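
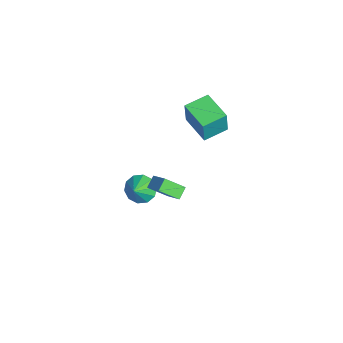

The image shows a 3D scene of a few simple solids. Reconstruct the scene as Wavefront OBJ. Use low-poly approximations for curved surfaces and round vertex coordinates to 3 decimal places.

v -3.929 1.354 2.876
v -3.586 1.248 4.538
v -4.643 2.721 3.112
v -4.299 2.615 4.773
v -2.241 2.285 2.587
v -1.897 2.179 4.248
v -2.954 3.652 2.822
v -2.611 3.546 4.484
v -4.087 -1.29 -3.971
v -3.49 -1.489 -4.748
v -3.133 -1.71 -3.129
v -3.388 -0.905 -4.573
v -3.552 -0.468 -4.168
v -3.921 -0.345 -3.687
v -4.354 -0.583 -3.315
v -4.684 -1.091 -3.194
v -4.787 -1.675 -3.369
v -4.622 -2.111 -3.774
v -4.253 -2.235 -4.254
v -3.821 -1.997 -4.626
v -1.001 0.171 -1.332
v -1.05 -0.984 -0.49
v -1.591 0.548 -0.85
v -1.64 -0.607 -0.008
v 0.1 0.767 -0.452
v 0.051 -0.388 0.39
v -0.49 1.144 0.03
v -0.539 -0.011 0.872
f 2 4 1
f 5 2 1
f 1 4 3
f 3 5 1
f 2 8 4
f 6 2 5
f 6 8 2
f 4 8 3
f 7 5 3
f 3 8 7
f 7 6 5
f 8 6 7
f 10 9 12
f 10 12 11
f 12 9 13
f 12 13 11
f 13 9 14
f 13 14 11
f 14 9 15
f 14 15 11
f 15 9 16
f 15 16 11
f 16 9 17
f 16 17 11
f 17 9 18
f 17 18 11
f 18 9 19
f 18 19 11
f 19 9 20
f 19 20 11
f 20 9 10
f 20 10 11
f 22 24 21
f 25 22 21
f 21 24 23
f 23 25 21
f 22 28 24
f 26 22 25
f 26 28 22
f 24 28 23
f 27 25 23
f 23 28 27
f 27 26 25
f 28 26 27



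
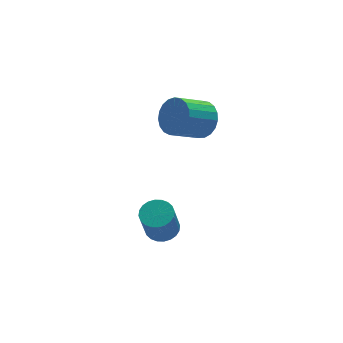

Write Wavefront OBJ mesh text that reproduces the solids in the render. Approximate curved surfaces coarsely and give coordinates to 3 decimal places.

v 0.798 -0.629 -2.431
v 1.511 -0.282 -2.124
v 1.014 -0.824 -0.361
v 0.302 -1.171 -0.669
v 1.301 -0.026 -2.105
v 0.804 -0.568 -0.342
v 1.014 0.138 -2.135
v 0.518 -0.404 -0.372
v 0.695 0.185 -2.21
v 0.198 -0.357 -0.447
v 0.391 0.109 -2.319
v -0.106 -0.434 -0.556
v 0.149 -0.08 -2.445
v -0.347 -0.622 -0.683
v 0.006 -0.353 -2.569
v -0.49 -0.895 -0.807
v -0.016 -0.667 -2.672
v -0.512 -1.209 -0.91
v 0.086 -0.976 -2.739
v -0.411 -1.518 -0.976
v 0.296 -1.232 -2.758
v -0.201 -1.774 -0.995
v 0.582 -1.396 -2.728
v 0.086 -1.938 -0.965
v 0.902 -1.443 -2.653
v 0.405 -1.985 -0.89
v 1.206 -1.366 -2.544
v 0.709 -1.909 -0.781
v 1.447 -1.178 -2.417
v 0.951 -1.72 -0.655
v 1.59 -0.905 -2.293
v 1.094 -1.447 -0.531
v 1.612 -0.591 -2.19
v 1.116 -1.133 -0.428
v 3.597 1.265 3.287
v 4.165 1.148 4.186
v 2.611 0.878 5.133
v 2.043 0.995 4.233
v 4.087 1.586 4.182
v 2.533 1.316 5.129
v 3.924 1.968 4.023
v 2.37 1.699 4.97
v 3.705 2.229 3.737
v 2.15 1.96 4.684
v 3.467 2.323 3.373
v 1.912 2.054 4.32
v 3.251 2.234 2.994
v 1.697 1.965 3.941
v 3.096 1.978 2.666
v 1.541 1.708 3.613
v 3.027 1.598 2.445
v 1.472 1.328 3.392
v 3.056 1.16 2.369
v 1.502 0.891 3.316
v 3.18 0.741 2.452
v 1.625 0.472 3.399
v 3.375 0.412 2.679
v 1.821 0.143 3.626
v 3.609 0.231 3.012
v 2.054 -0.039 3.959
v 3.841 0.228 3.391
v 2.286 -0.041 4.338
v 4.03 0.405 3.753
v 2.476 0.135 4.7
v 4.145 0.73 4.034
v 2.591 0.461 4.981
f 2 1 5
f 2 5 3
f 3 5 6
f 3 6 4
f 5 1 7
f 5 7 6
f 6 7 8
f 6 8 4
f 7 1 9
f 7 9 8
f 8 9 10
f 8 10 4
f 9 1 11
f 9 11 10
f 10 11 12
f 10 12 4
f 11 1 13
f 11 13 12
f 12 13 14
f 12 14 4
f 13 1 15
f 13 15 14
f 14 15 16
f 14 16 4
f 15 1 17
f 15 17 16
f 16 17 18
f 16 18 4
f 17 1 19
f 17 19 18
f 18 19 20
f 18 20 4
f 19 1 21
f 19 21 20
f 20 21 22
f 20 22 4
f 21 1 23
f 21 23 22
f 22 23 24
f 22 24 4
f 23 1 25
f 23 25 24
f 24 25 26
f 24 26 4
f 25 1 27
f 25 27 26
f 26 27 28
f 26 28 4
f 27 1 29
f 27 29 28
f 28 29 30
f 28 30 4
f 29 1 31
f 29 31 30
f 30 31 32
f 30 32 4
f 31 1 33
f 31 33 32
f 32 33 34
f 32 34 4
f 33 1 2
f 33 2 34
f 34 2 3
f 34 3 4
f 36 35 39
f 36 39 37
f 37 39 40
f 37 40 38
f 39 35 41
f 39 41 40
f 40 41 42
f 40 42 38
f 41 35 43
f 41 43 42
f 42 43 44
f 42 44 38
f 43 35 45
f 43 45 44
f 44 45 46
f 44 46 38
f 45 35 47
f 45 47 46
f 46 47 48
f 46 48 38
f 47 35 49
f 47 49 48
f 48 49 50
f 48 50 38
f 49 35 51
f 49 51 50
f 50 51 52
f 50 52 38
f 51 35 53
f 51 53 52
f 52 53 54
f 52 54 38
f 53 35 55
f 53 55 54
f 54 55 56
f 54 56 38
f 55 35 57
f 55 57 56
f 56 57 58
f 56 58 38
f 57 35 59
f 57 59 58
f 58 59 60
f 58 60 38
f 59 35 61
f 59 61 60
f 60 61 62
f 60 62 38
f 61 35 63
f 61 63 62
f 62 63 64
f 62 64 38
f 63 35 65
f 63 65 64
f 64 65 66
f 64 66 38
f 65 35 36
f 65 36 66
f 66 36 37
f 66 37 38



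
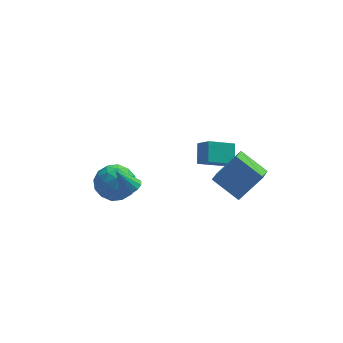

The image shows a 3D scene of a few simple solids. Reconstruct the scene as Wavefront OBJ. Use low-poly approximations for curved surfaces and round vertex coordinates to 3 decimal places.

v -4.268 -0.786 -0.743
v -3.415 -0.763 -1.477
v -4.565 -2.537 -1.143
v -3.712 -2.514 -1.877
v -3.507 -2.439 -0.773
v -3.324 -1.357 -0.526
v -4.656 -1.943 -2.094
v -4.473 -0.861 -1.847
v -3.655 -1.478 -2.312
v -2.945 -1.785 -1.495
v -5.035 -1.515 -1.125
v -4.325 -1.822 -0.308
v -3.816 -0.621 -1.075
v -4.164 -2.679 -1.545
v -4.044 -2.635 -0.896
v -3.543 -2.622 -1.327
v -3.762 -0.97 -0.516
v -3.26 -0.957 -0.947
v -3.314 -1.942 -0.533
v -4.72 -2.343 -1.673
v -4.218 -2.33 -2.104
v -4.437 -0.678 -1.293
v -3.936 -0.665 -1.724
v -4.666 -1.358 -2.087
v -3.455 -1.027 -1.997
v -3.63 -2.057 -2.232
v -4.185 -1.721 -2.36
v -4.077 -1.085 -2.214
v -3.038 -1.208 -1.517
v -3.212 -2.237 -1.752
v -3.092 -2.193 -1.103
v -2.984 -1.557 -0.958
v -3.179 -1.628 -2.007
v -4.768 -1.063 -0.868
v -4.942 -2.092 -1.103
v -4.996 -1.743 -1.662
v -4.888 -1.107 -1.517
v -4.35 -1.243 -0.388
v -4.525 -2.273 -0.623
v -3.903 -2.215 -0.406
v -3.795 -1.579 -0.26
v -4.801 -1.672 -0.613
v -3.341 -3.357 -0.003
v -2.853 -3.55 0.307
v -4.019 -3.163 1.183
v -2.817 -3.209 0.272
v -2.948 -2.916 0.15
v -3.203 -2.763 -0.021
v -3.503 -2.798 -0.187
v -3.751 -3.01 -0.294
v -3.869 -3.333 -0.308
v -3.819 -3.663 -0.226
v -3.618 -3.896 -0.073
v -3.329 -3.957 0.102
v -3.043 -3.828 0.244
v 2.122 -3.482 -0.983
v 1.726 -4.673 -0.239
v 0.938 -2.562 -0.142
v 0.541 -3.754 0.603
v 3.339 -3.086 0.297
v 2.942 -4.278 1.042
v 2.154 -2.167 1.139
v 1.758 -3.358 1.883
v 0.552 2.315 -4.18
v 0.683 3.309 -3.417
v 1.978 2.629 -4.834
v 2.109 3.623 -4.071
v 1.051 1.657 -3.409
v 1.182 2.651 -2.646
v 2.477 1.971 -4.063
v 2.608 2.965 -3.3
f 1 38 17
f 38 12 41
f 17 41 6
f 38 41 17
f 1 17 13
f 17 6 18
f 13 18 2
f 17 18 13
f 1 13 22
f 13 2 23
f 22 23 8
f 13 23 22
f 1 22 34
f 22 8 37
f 34 37 11
f 22 37 34
f 1 34 38
f 34 11 42
f 38 42 12
f 34 42 38
f 2 18 29
f 18 6 32
f 29 32 10
f 18 32 29
f 6 41 19
f 41 12 40
f 19 40 5
f 41 40 19
f 12 42 39
f 42 11 35
f 39 35 3
f 42 35 39
f 11 37 36
f 37 8 24
f 36 24 7
f 37 24 36
f 8 23 28
f 23 2 25
f 28 25 9
f 23 25 28
f 4 30 16
f 30 10 31
f 16 31 5
f 30 31 16
f 4 16 14
f 16 5 15
f 14 15 3
f 16 15 14
f 4 14 21
f 14 3 20
f 21 20 7
f 14 20 21
f 4 21 26
f 21 7 27
f 26 27 9
f 21 27 26
f 4 26 30
f 26 9 33
f 30 33 10
f 26 33 30
f 5 31 19
f 31 10 32
f 19 32 6
f 31 32 19
f 3 15 39
f 15 5 40
f 39 40 12
f 15 40 39
f 7 20 36
f 20 3 35
f 36 35 11
f 20 35 36
f 9 27 28
f 27 7 24
f 28 24 8
f 27 24 28
f 10 33 29
f 33 9 25
f 29 25 2
f 33 25 29
f 44 43 46
f 44 46 45
f 46 43 47
f 46 47 45
f 47 43 48
f 47 48 45
f 48 43 49
f 48 49 45
f 49 43 50
f 49 50 45
f 50 43 51
f 50 51 45
f 51 43 52
f 51 52 45
f 52 43 53
f 52 53 45
f 53 43 54
f 53 54 45
f 54 43 55
f 54 55 45
f 55 43 44
f 55 44 45
f 57 59 56
f 60 57 56
f 56 59 58
f 58 60 56
f 57 63 59
f 61 57 60
f 61 63 57
f 59 63 58
f 62 60 58
f 58 63 62
f 62 61 60
f 63 61 62
f 65 67 64
f 68 65 64
f 64 67 66
f 66 68 64
f 65 71 67
f 69 65 68
f 69 71 65
f 67 71 66
f 70 68 66
f 66 71 70
f 70 69 68
f 71 69 70



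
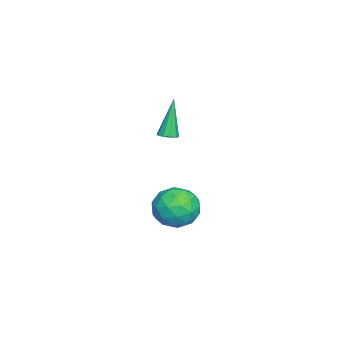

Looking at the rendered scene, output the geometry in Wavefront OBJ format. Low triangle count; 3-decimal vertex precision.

v 1.752 -1.508 -3.373
v 2.496 -0.593 -3.156
v 3.044 -2.267 -4.604
v 3.788 -1.352 -4.387
v 3.57 -2.163 -3.532
v 2.772 -1.695 -2.771
v 2.768 -1.165 -4.989
v 1.97 -0.697 -4.228
v 3.124 -0.382 -4.155
v 3.62 -0.999 -3.254
v 1.92 -1.861 -4.506
v 2.416 -2.478 -3.605
v 2.011 -0.984 -3.156
v 3.529 -1.876 -4.604
v 3.402 -2.353 -4.101
v 3.839 -1.815 -3.974
v 2.173 -1.631 -2.93
v 2.61 -1.094 -2.802
v 3.242 -2.017 -3.024
v 2.93 -1.766 -4.958
v 3.367 -1.229 -4.83
v 1.701 -1.045 -3.786
v 2.138 -0.507 -3.659
v 2.298 -0.843 -4.736
v 2.817 -0.322 -3.616
v 3.576 -0.768 -4.34
v 2.977 -0.658 -4.693
v 2.507 -0.383 -4.246
v 3.108 -0.685 -3.087
v 3.868 -1.131 -3.811
v 3.74 -1.608 -3.308
v 3.271 -1.332 -2.861
v 3.477 -0.56 -3.674
v 1.672 -1.729 -3.949
v 2.432 -2.175 -4.673
v 2.269 -1.528 -4.899
v 1.8 -1.252 -4.452
v 1.964 -2.092 -3.42
v 2.723 -2.538 -4.144
v 3.033 -2.477 -3.514
v 2.563 -2.202 -3.067
v 2.063 -2.3 -4.086
v 2.32 -1.895 0.446
v 2.626 -2.268 0.577
v 1.62 -1.765 2.454
v 2.779 -2.002 0.613
v 2.757 -1.695 0.586
v 2.568 -1.465 0.505
v 2.284 -1.399 0.401
v 2.014 -1.522 0.315
v 1.861 -1.788 0.279
v 1.883 -2.095 0.307
v 2.072 -2.326 0.388
v 2.356 -2.392 0.491
f 1 38 17
f 38 12 41
f 17 41 6
f 38 41 17
f 1 17 13
f 17 6 18
f 13 18 2
f 17 18 13
f 1 13 22
f 13 2 23
f 22 23 8
f 13 23 22
f 1 22 34
f 22 8 37
f 34 37 11
f 22 37 34
f 1 34 38
f 34 11 42
f 38 42 12
f 34 42 38
f 2 18 29
f 18 6 32
f 29 32 10
f 18 32 29
f 6 41 19
f 41 12 40
f 19 40 5
f 41 40 19
f 12 42 39
f 42 11 35
f 39 35 3
f 42 35 39
f 11 37 36
f 37 8 24
f 36 24 7
f 37 24 36
f 8 23 28
f 23 2 25
f 28 25 9
f 23 25 28
f 4 30 16
f 30 10 31
f 16 31 5
f 30 31 16
f 4 16 14
f 16 5 15
f 14 15 3
f 16 15 14
f 4 14 21
f 14 3 20
f 21 20 7
f 14 20 21
f 4 21 26
f 21 7 27
f 26 27 9
f 21 27 26
f 4 26 30
f 26 9 33
f 30 33 10
f 26 33 30
f 5 31 19
f 31 10 32
f 19 32 6
f 31 32 19
f 3 15 39
f 15 5 40
f 39 40 12
f 15 40 39
f 7 20 36
f 20 3 35
f 36 35 11
f 20 35 36
f 9 27 28
f 27 7 24
f 28 24 8
f 27 24 28
f 10 33 29
f 33 9 25
f 29 25 2
f 33 25 29
f 44 43 46
f 44 46 45
f 46 43 47
f 46 47 45
f 47 43 48
f 47 48 45
f 48 43 49
f 48 49 45
f 49 43 50
f 49 50 45
f 50 43 51
f 50 51 45
f 51 43 52
f 51 52 45
f 52 43 53
f 52 53 45
f 53 43 54
f 53 54 45
f 54 43 44
f 54 44 45



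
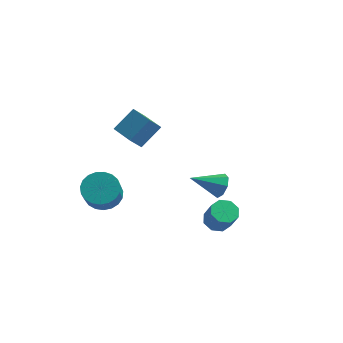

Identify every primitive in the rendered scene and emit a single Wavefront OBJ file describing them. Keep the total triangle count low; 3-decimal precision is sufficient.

v -3.47 -2.273 -1.558
v -2.768 -1.561 -1.15
v -2.348 -2.835 0.347
v -3.05 -3.547 -0.062
v -3.149 -1.445 -0.944
v -2.729 -2.719 0.553
v -3.586 -1.472 -0.844
v -3.166 -2.746 0.653
v -4.003 -1.637 -0.867
v -3.583 -2.911 0.629
v -4.328 -1.912 -1.011
v -3.908 -3.186 0.486
v -4.504 -2.25 -1.248
v -4.084 -3.524 0.248
v -4.502 -2.591 -1.54
v -4.082 -3.866 -0.043
v -4.321 -2.878 -1.835
v -3.901 -4.152 -0.338
v -3.993 -3.06 -2.082
v -3.573 -4.334 -0.585
v -3.574 -3.106 -2.238
v -3.154 -4.38 -0.741
v -3.138 -3.008 -2.277
v -2.718 -4.282 -0.78
v -2.759 -2.782 -2.192
v -2.339 -4.057 -0.695
v -2.503 -2.469 -1.997
v -2.083 -3.743 -0.5
v -2.414 -2.122 -1.726
v -1.994 -3.396 -0.229
v -2.508 -1.801 -1.427
v -2.088 -3.075 0.07
v -1.73 -2.546 3.43
v -1.036 -1.505 4.52
v -3.055 -1.667 3.434
v -2.361 -0.626 4.524
v -1.339 -1.954 2.616
v -0.645 -0.913 3.706
v -2.664 -1.075 2.62
v -1.97 -0.034 3.71
v 1.093 3.674 -3.781
v 1.653 3.201 -3.33
v -0.433 2.726 -2.879
v 1.488 3.759 -3.022
v 1.092 4.267 -3.158
v 0.697 4.427 -3.66
v 0.534 4.146 -4.232
v 0.698 3.588 -4.54
v 1.094 3.08 -4.403
v 1.489 2.92 -3.902
v 2.798 -1.453 -2.483
v 3.289 -1.928 -2.919
v 3.913 -2.481 -1.613
v 3.422 -2.007 -1.177
v 3.538 -1.372 -2.802
v 4.162 -1.925 -1.496
v 3.353 -0.864 -2.499
v 3.978 -1.417 -1.193
v 2.843 -0.701 -2.186
v 3.468 -1.255 -0.88
v 2.307 -0.979 -2.047
v 2.931 -1.532 -0.741
v 2.058 -1.535 -2.164
v 2.682 -2.088 -0.858
v 2.242 -2.043 -2.467
v 2.867 -2.596 -1.161
v 2.752 -2.205 -2.78
v 3.377 -2.759 -1.474
f 2 1 5
f 2 5 3
f 3 5 6
f 3 6 4
f 5 1 7
f 5 7 6
f 6 7 8
f 6 8 4
f 7 1 9
f 7 9 8
f 8 9 10
f 8 10 4
f 9 1 11
f 9 11 10
f 10 11 12
f 10 12 4
f 11 1 13
f 11 13 12
f 12 13 14
f 12 14 4
f 13 1 15
f 13 15 14
f 14 15 16
f 14 16 4
f 15 1 17
f 15 17 16
f 16 17 18
f 16 18 4
f 17 1 19
f 17 19 18
f 18 19 20
f 18 20 4
f 19 1 21
f 19 21 20
f 20 21 22
f 20 22 4
f 21 1 23
f 21 23 22
f 22 23 24
f 22 24 4
f 23 1 25
f 23 25 24
f 24 25 26
f 24 26 4
f 25 1 27
f 25 27 26
f 26 27 28
f 26 28 4
f 27 1 29
f 27 29 28
f 28 29 30
f 28 30 4
f 29 1 31
f 29 31 30
f 30 31 32
f 30 32 4
f 31 1 2
f 31 2 32
f 32 2 3
f 32 3 4
f 34 36 33
f 37 34 33
f 33 36 35
f 35 37 33
f 34 40 36
f 38 34 37
f 38 40 34
f 36 40 35
f 39 37 35
f 35 40 39
f 39 38 37
f 40 38 39
f 42 41 44
f 42 44 43
f 44 41 45
f 44 45 43
f 45 41 46
f 45 46 43
f 46 41 47
f 46 47 43
f 47 41 48
f 47 48 43
f 48 41 49
f 48 49 43
f 49 41 50
f 49 50 43
f 50 41 42
f 50 42 43
f 52 51 55
f 52 55 53
f 53 55 56
f 53 56 54
f 55 51 57
f 55 57 56
f 56 57 58
f 56 58 54
f 57 51 59
f 57 59 58
f 58 59 60
f 58 60 54
f 59 51 61
f 59 61 60
f 60 61 62
f 60 62 54
f 61 51 63
f 61 63 62
f 62 63 64
f 62 64 54
f 63 51 65
f 63 65 64
f 64 65 66
f 64 66 54
f 65 51 67
f 65 67 66
f 66 67 68
f 66 68 54
f 67 51 52
f 67 52 68
f 68 52 53
f 68 53 54



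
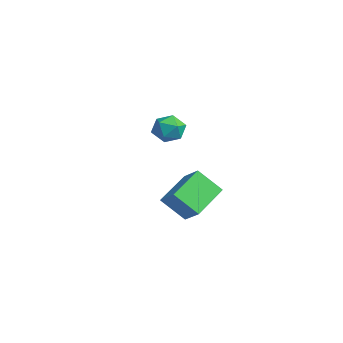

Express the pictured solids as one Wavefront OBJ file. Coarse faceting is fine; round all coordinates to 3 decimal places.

v -2.166 0.293 1.027
v -1.768 -0.128 0.418
v -2.912 -0.812 1.302
v -2.514 -1.233 0.693
v -2.102 -1.016 1.394
v -1.64 -0.334 1.223
v -3.04 -0.606 0.497
v -2.578 0.076 0.326
v -2.307 -0.684 0.09
v -1.728 -0.937 0.644
v -2.952 -0.003 1.076
v -2.373 -0.256 1.63
v 1.719 -1.384 -0.345
v 2.622 -1.159 0.296
v 2.238 -0.489 -1.39
v 3.141 -0.264 -0.749
v 2.639 -2.836 -1.131
v 3.542 -2.611 -0.49
v 3.158 -1.941 -2.176
v 4.061 -1.716 -1.535
f 1 12 6
f 1 6 2
f 1 2 8
f 1 8 11
f 1 11 12
f 2 6 10
f 6 12 5
f 12 11 3
f 11 8 7
f 8 2 9
f 4 10 5
f 4 5 3
f 4 3 7
f 4 7 9
f 4 9 10
f 5 10 6
f 3 5 12
f 7 3 11
f 9 7 8
f 10 9 2
f 14 16 13
f 17 14 13
f 13 16 15
f 15 17 13
f 14 20 16
f 18 14 17
f 18 20 14
f 16 20 15
f 19 17 15
f 15 20 19
f 19 18 17
f 20 18 19



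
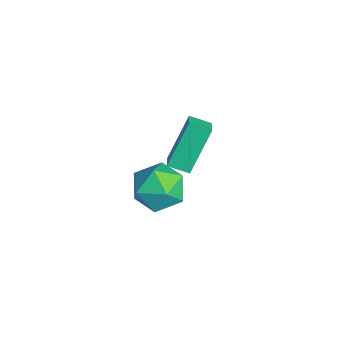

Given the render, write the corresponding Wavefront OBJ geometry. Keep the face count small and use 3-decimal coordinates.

v -3.927 0.263 -1.266
v -4.558 1.226 0.55
v -3.61 1.058 -1.577
v -4.241 2.02 0.24
v -3.179 0.1 -0.92
v -3.81 1.062 0.897
v -2.862 0.894 -1.23
v -3.493 1.857 0.586
v -0.278 -0.675 2.638
v 0.651 -0.152 2.75
v 0.489 -1.808 1.57
v 1.418 -1.285 1.682
v 1.008 -1.833 2.508
v 0.534 -1.133 3.168
v 0.606 -0.827 1.152
v 0.132 -0.127 1.812
v 1.197 -0.246 1.832
v 1.446 -0.867 2.67
v -0.306 -1.093 1.65
v -0.057 -1.714 2.488
f 2 4 1
f 5 2 1
f 1 4 3
f 3 5 1
f 2 8 4
f 6 2 5
f 6 8 2
f 4 8 3
f 7 5 3
f 3 8 7
f 7 6 5
f 8 6 7
f 9 20 14
f 9 14 10
f 9 10 16
f 9 16 19
f 9 19 20
f 10 14 18
f 14 20 13
f 20 19 11
f 19 16 15
f 16 10 17
f 12 18 13
f 12 13 11
f 12 11 15
f 12 15 17
f 12 17 18
f 13 18 14
f 11 13 20
f 15 11 19
f 17 15 16
f 18 17 10



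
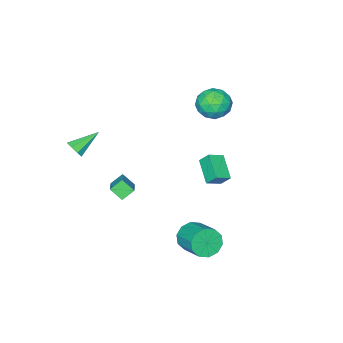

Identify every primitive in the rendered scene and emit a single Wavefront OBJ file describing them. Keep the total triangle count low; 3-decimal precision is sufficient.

v 1.796 2.979 -3.697
v 2.189 2.486 -2.883
v 2.696 4.167 -2.108
v 2.304 4.661 -2.923
v 2.65 2.546 -3.317
v 3.157 4.228 -2.542
v 2.786 2.773 -3.897
v 3.293 4.455 -3.122
v 2.543 3.078 -4.4
v 3.05 4.76 -3.625
v 2.015 3.345 -4.635
v 2.522 5.027 -3.86
v 1.404 3.473 -4.512
v 1.911 5.154 -3.737
v 0.943 3.412 -4.078
v 1.45 5.094 -3.303
v 0.807 3.185 -3.498
v 1.314 4.867 -2.723
v 1.05 2.88 -2.995
v 1.557 4.562 -2.22
v 1.578 2.613 -2.76
v 2.085 4.295 -1.985
v 1.002 -3.731 -4.363
v 1.266 -4.505 -3.672
v 0.253 -3.451 -3.762
v 0.517 -4.225 -3.072
v 2.243 -2.455 -3.408
v 2.507 -3.229 -2.718
v 1.494 -2.175 -2.808
v 1.758 -2.949 -2.117
v -3.807 0.534 4.456
v -2.91 1.059 3.902
v -3.21 -1.159 3.818
v -2.313 -0.634 3.264
v -2.336 -0.676 4.441
v -2.705 0.37 4.835
v -3.415 -0.47 2.885
v -3.784 0.576 3.279
v -2.668 0.438 2.931
v -2 0.311 3.893
v -4.12 -0.411 3.827
v -3.452 -0.538 4.789
v -3.411 0.945 4.235
v -2.709 -1.045 3.485
v -2.723 -1.07 4.177
v -2.195 -0.762 3.851
v -3.29 0.541 4.783
v -2.763 0.849 4.458
v -2.425 -0.171 4.775
v -3.357 -0.949 3.262
v -2.83 -0.641 2.937
v -3.925 0.662 3.869
v -3.397 0.97 3.543
v -3.695 0.071 2.945
v -2.741 0.889 3.339
v -2.39 -0.107 2.964
v -3.038 -0.01 2.741
v -3.255 0.605 2.973
v -2.349 0.814 3.905
v -1.998 -0.181 3.53
v -2.011 -0.206 4.221
v -2.228 0.409 4.453
v -2.206 0.449 3.334
v -4.122 0.081 4.19
v -3.771 -0.914 3.815
v -3.892 -0.509 3.267
v -4.109 0.106 3.499
v -3.73 0.007 4.756
v -3.379 -0.989 4.381
v -2.865 -0.705 4.747
v -3.082 -0.09 4.979
v -3.914 -0.549 4.386
v 4.501 -4.04 1.668
v 4.877 -3.858 2.218
v 2.919 -3.62 2.612
v 4.789 -3.454 1.89
v 4.533 -3.393 1.432
v 4.258 -3.711 1.113
v 4.126 -4.222 1.119
v 4.213 -4.627 1.447
v 4.47 -4.688 1.905
v 4.745 -4.37 2.224
v -3.053 0.025 -1.396
v -3.246 0.627 -0.635
v -2.265 1.385 -2.273
v -2.459 1.988 -1.512
v -2.061 -0.248 -0.928
v -2.255 0.355 -0.167
v -1.274 1.113 -1.805
v -1.467 1.715 -1.044
f 2 1 5
f 2 5 3
f 3 5 6
f 3 6 4
f 5 1 7
f 5 7 6
f 6 7 8
f 6 8 4
f 7 1 9
f 7 9 8
f 8 9 10
f 8 10 4
f 9 1 11
f 9 11 10
f 10 11 12
f 10 12 4
f 11 1 13
f 11 13 12
f 12 13 14
f 12 14 4
f 13 1 15
f 13 15 14
f 14 15 16
f 14 16 4
f 15 1 17
f 15 17 16
f 16 17 18
f 16 18 4
f 17 1 19
f 17 19 18
f 18 19 20
f 18 20 4
f 19 1 21
f 19 21 20
f 20 21 22
f 20 22 4
f 21 1 2
f 21 2 22
f 22 2 3
f 22 3 4
f 24 26 23
f 27 24 23
f 23 26 25
f 25 27 23
f 24 30 26
f 28 24 27
f 28 30 24
f 26 30 25
f 29 27 25
f 25 30 29
f 29 28 27
f 30 28 29
f 31 68 47
f 68 42 71
f 47 71 36
f 68 71 47
f 31 47 43
f 47 36 48
f 43 48 32
f 47 48 43
f 31 43 52
f 43 32 53
f 52 53 38
f 43 53 52
f 31 52 64
f 52 38 67
f 64 67 41
f 52 67 64
f 31 64 68
f 64 41 72
f 68 72 42
f 64 72 68
f 32 48 59
f 48 36 62
f 59 62 40
f 48 62 59
f 36 71 49
f 71 42 70
f 49 70 35
f 71 70 49
f 42 72 69
f 72 41 65
f 69 65 33
f 72 65 69
f 41 67 66
f 67 38 54
f 66 54 37
f 67 54 66
f 38 53 58
f 53 32 55
f 58 55 39
f 53 55 58
f 34 60 46
f 60 40 61
f 46 61 35
f 60 61 46
f 34 46 44
f 46 35 45
f 44 45 33
f 46 45 44
f 34 44 51
f 44 33 50
f 51 50 37
f 44 50 51
f 34 51 56
f 51 37 57
f 56 57 39
f 51 57 56
f 34 56 60
f 56 39 63
f 60 63 40
f 56 63 60
f 35 61 49
f 61 40 62
f 49 62 36
f 61 62 49
f 33 45 69
f 45 35 70
f 69 70 42
f 45 70 69
f 37 50 66
f 50 33 65
f 66 65 41
f 50 65 66
f 39 57 58
f 57 37 54
f 58 54 38
f 57 54 58
f 40 63 59
f 63 39 55
f 59 55 32
f 63 55 59
f 74 73 76
f 74 76 75
f 76 73 77
f 76 77 75
f 77 73 78
f 77 78 75
f 78 73 79
f 78 79 75
f 79 73 80
f 79 80 75
f 80 73 81
f 80 81 75
f 81 73 82
f 81 82 75
f 82 73 74
f 82 74 75
f 84 86 83
f 87 84 83
f 83 86 85
f 85 87 83
f 84 90 86
f 88 84 87
f 88 90 84
f 86 90 85
f 89 87 85
f 85 90 89
f 89 88 87
f 90 88 89



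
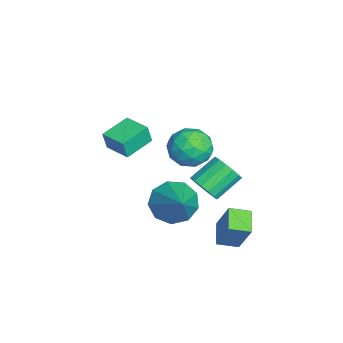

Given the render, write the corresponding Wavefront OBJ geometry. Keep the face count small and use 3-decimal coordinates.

v 0.91 2.843 -3.249
v 1.511 3.273 -1.807
v 0.867 3.729 -3.495
v 1.468 4.159 -2.053
v 1.912 2.781 -3.647
v 2.513 3.211 -2.205
v 1.869 3.667 -3.893
v 2.47 4.097 -2.451
v -2.815 -0.386 -0.463
v -2.724 -0.555 0.406
v -1.926 0.418 -0.4
v -1.836 0.249 0.469
v -1.904 -1.369 -0.749
v -1.814 -1.538 0.12
v -1.016 -0.565 -0.686
v -0.925 -0.734 0.183
v -0.034 1.21 -2.703
v 0.602 1.094 -3.504
v 1.614 1.51 -1.437
v 0.424 1.772 -3.434
v 0.032 2.187 -3.021
v -0.391 2.145 -2.459
v -0.648 1.665 -2.012
v -0.617 0.972 -1.887
v -0.314 0.391 -2.144
v 0.12 0.192 -2.663
v 0.482 0.47 -3.2
v -0.52 2.409 -2.289
v -0.041 2.288 -1.725
v -0.681 3.29 -0.967
v -1.16 3.411 -1.531
v 0.128 2.562 -1.944
v -0.512 3.563 -1.185
v 0.123 2.794 -2.255
v -0.517 3.795 -1.496
v -0.054 2.923 -2.575
v -0.694 3.925 -1.816
v -0.357 2.915 -2.819
v -0.996 3.916 -2.06
v -0.702 2.771 -2.921
v -1.342 3.772 -2.162
v -0.999 2.53 -2.853
v -1.639 3.532 -2.095
v -1.168 2.257 -2.635
v -1.808 3.258 -1.876
v -1.163 2.025 -2.324
v -1.803 3.026 -1.565
v -0.986 1.895 -2.004
v -1.626 2.897 -1.245
v -0.684 1.904 -1.76
v -1.323 2.905 -1.001
v -0.338 2.048 -1.658
v -0.978 3.049 -0.899
v 1.315 2.38 2.404
v 1.831 2.569 1.634
v 0.989 0.991 1.846
v 1.505 1.18 1.076
v 1.93 1.066 1.913
v 2.131 1.924 2.259
v 0.689 1.636 1.221
v 0.89 2.494 1.567
v 1.444 2.109 0.903
v 2.211 1.757 1.331
v 0.609 1.803 2.149
v 1.376 1.451 2.577
v 1.601 2.596 2.068
v 1.219 0.964 1.412
v 1.468 0.897 1.904
v 1.772 1.008 1.451
v 1.778 2.217 2.435
v 2.081 2.328 1.983
v 2.14 1.445 2.147
v 0.739 1.232 1.497
v 1.042 1.343 1.045
v 1.048 2.552 2.029
v 1.352 2.663 1.576
v 0.68 2.115 1.333
v 1.677 2.437 1.186
v 1.486 1.621 0.857
v 1.006 1.889 0.943
v 1.124 2.393 1.146
v 2.128 2.23 1.437
v 1.937 1.414 1.109
v 2.187 1.347 1.601
v 2.305 1.851 1.804
v 1.901 1.96 1.007
v 0.883 2.146 2.371
v 0.692 1.33 2.043
v 0.515 1.709 1.676
v 0.633 2.213 1.879
v 1.334 1.939 2.623
v 1.143 1.123 2.294
v 1.696 1.167 2.334
v 1.814 1.671 2.537
v 0.919 1.6 2.473
f 2 4 1
f 5 2 1
f 1 4 3
f 3 5 1
f 2 8 4
f 6 2 5
f 6 8 2
f 4 8 3
f 7 5 3
f 3 8 7
f 7 6 5
f 8 6 7
f 10 12 9
f 13 10 9
f 9 12 11
f 11 13 9
f 10 16 12
f 14 10 13
f 14 16 10
f 12 16 11
f 15 13 11
f 11 16 15
f 15 14 13
f 16 14 15
f 18 17 20
f 18 20 19
f 20 17 21
f 20 21 19
f 21 17 22
f 21 22 19
f 22 17 23
f 22 23 19
f 23 17 24
f 23 24 19
f 24 17 25
f 24 25 19
f 25 17 26
f 25 26 19
f 26 17 27
f 26 27 19
f 27 17 18
f 27 18 19
f 29 28 32
f 29 32 30
f 30 32 33
f 30 33 31
f 32 28 34
f 32 34 33
f 33 34 35
f 33 35 31
f 34 28 36
f 34 36 35
f 35 36 37
f 35 37 31
f 36 28 38
f 36 38 37
f 37 38 39
f 37 39 31
f 38 28 40
f 38 40 39
f 39 40 41
f 39 41 31
f 40 28 42
f 40 42 41
f 41 42 43
f 41 43 31
f 42 28 44
f 42 44 43
f 43 44 45
f 43 45 31
f 44 28 46
f 44 46 45
f 45 46 47
f 45 47 31
f 46 28 48
f 46 48 47
f 47 48 49
f 47 49 31
f 48 28 50
f 48 50 49
f 49 50 51
f 49 51 31
f 50 28 52
f 50 52 51
f 51 52 53
f 51 53 31
f 52 28 29
f 52 29 53
f 53 29 30
f 53 30 31
f 54 91 70
f 91 65 94
f 70 94 59
f 91 94 70
f 54 70 66
f 70 59 71
f 66 71 55
f 70 71 66
f 54 66 75
f 66 55 76
f 75 76 61
f 66 76 75
f 54 75 87
f 75 61 90
f 87 90 64
f 75 90 87
f 54 87 91
f 87 64 95
f 91 95 65
f 87 95 91
f 55 71 82
f 71 59 85
f 82 85 63
f 71 85 82
f 59 94 72
f 94 65 93
f 72 93 58
f 94 93 72
f 65 95 92
f 95 64 88
f 92 88 56
f 95 88 92
f 64 90 89
f 90 61 77
f 89 77 60
f 90 77 89
f 61 76 81
f 76 55 78
f 81 78 62
f 76 78 81
f 57 83 69
f 83 63 84
f 69 84 58
f 83 84 69
f 57 69 67
f 69 58 68
f 67 68 56
f 69 68 67
f 57 67 74
f 67 56 73
f 74 73 60
f 67 73 74
f 57 74 79
f 74 60 80
f 79 80 62
f 74 80 79
f 57 79 83
f 79 62 86
f 83 86 63
f 79 86 83
f 58 84 72
f 84 63 85
f 72 85 59
f 84 85 72
f 56 68 92
f 68 58 93
f 92 93 65
f 68 93 92
f 60 73 89
f 73 56 88
f 89 88 64
f 73 88 89
f 62 80 81
f 80 60 77
f 81 77 61
f 80 77 81
f 63 86 82
f 86 62 78
f 82 78 55
f 86 78 82



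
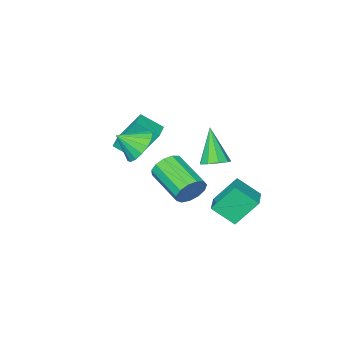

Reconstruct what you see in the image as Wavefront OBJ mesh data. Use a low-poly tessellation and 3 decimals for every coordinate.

v -1.026 1.723 1.997
v -0.388 1.978 2.27
v -1.434 0.817 3.803
v -0.758 2.313 2.354
v -1.254 2.371 2.271
v -1.644 2.126 2.061
v -1.744 1.692 1.82
v -1.509 1.272 1.663
v -1.048 1.063 1.662
v -0.577 1.163 1.818
v -0.316 1.524 2.058
v -3.035 2.682 -0.453
v -2.341 1.758 0.439
v -2.004 3.766 -0.132
v -1.31 2.841 0.761
v -2.05 2.139 -1.781
v -1.356 1.214 -0.888
v -1.019 3.222 -1.459
v -0.325 2.298 -0.567
v 1.727 -0.399 3.132
v 2.341 -0.52 2.314
v 2.613 -1.021 3.888
v 2.482 -0.088 2.504
v 2.451 0.273 2.838
v 2.253 0.48 3.24
v 1.935 0.486 3.617
v 1.57 0.289 3.882
v 1.24 -0.066 3.976
v 1.023 -0.497 3.877
v 0.966 -0.905 3.606
v 1.084 -1.198 3.228
v 1.35 -1.307 2.827
v 1.702 -1.209 2.496
v 2.059 -0.925 2.311
v 0.289 -4.099 1.482
v -0.48 -3.264 3.177
v -0.447 -3.242 0.725
v -1.216 -2.406 2.42
v 1.116 -3.374 1.5
v 0.347 -2.538 3.195
v 0.38 -2.516 0.743
v -0.389 -1.681 2.438
v -0.406 0.748 -0.238
v -0.033 0.985 0.511
v -0.161 -1.07 1.227
v -0.534 -1.308 0.478
v -0.516 1.038 0.575
v -0.644 -1.017 1.291
v -0.964 0.998 0.381
v -1.092 -1.057 1.097
v -1.235 0.879 -0.01
v -1.363 -1.177 0.706
v -1.243 0.718 -0.473
v -1.371 -1.337 0.243
v -0.985 0.566 -0.861
v -1.113 -1.489 -0.145
v -0.543 0.472 -1.052
v -0.671 -1.583 -0.336
v -0.058 0.466 -0.984
v -0.186 -1.589 -0.268
v 0.317 0.549 -0.679
v 0.189 -1.506 0.037
v 0.462 0.695 -0.234
v 0.334 -1.36 0.482
v 0.332 0.857 0.209
v 0.204 -1.198 0.925
f 2 1 4
f 2 4 3
f 4 1 5
f 4 5 3
f 5 1 6
f 5 6 3
f 6 1 7
f 6 7 3
f 7 1 8
f 7 8 3
f 8 1 9
f 8 9 3
f 9 1 10
f 9 10 3
f 10 1 11
f 10 11 3
f 11 1 2
f 11 2 3
f 13 15 12
f 16 13 12
f 12 15 14
f 14 16 12
f 13 19 15
f 17 13 16
f 17 19 13
f 15 19 14
f 18 16 14
f 14 19 18
f 18 17 16
f 19 17 18
f 21 20 23
f 21 23 22
f 23 20 24
f 23 24 22
f 24 20 25
f 24 25 22
f 25 20 26
f 25 26 22
f 26 20 27
f 26 27 22
f 27 20 28
f 27 28 22
f 28 20 29
f 28 29 22
f 29 20 30
f 29 30 22
f 30 20 31
f 30 31 22
f 31 20 32
f 31 32 22
f 32 20 33
f 32 33 22
f 33 20 34
f 33 34 22
f 34 20 21
f 34 21 22
f 36 38 35
f 39 36 35
f 35 38 37
f 37 39 35
f 36 42 38
f 40 36 39
f 40 42 36
f 38 42 37
f 41 39 37
f 37 42 41
f 41 40 39
f 42 40 41
f 44 43 47
f 44 47 45
f 45 47 48
f 45 48 46
f 47 43 49
f 47 49 48
f 48 49 50
f 48 50 46
f 49 43 51
f 49 51 50
f 50 51 52
f 50 52 46
f 51 43 53
f 51 53 52
f 52 53 54
f 52 54 46
f 53 43 55
f 53 55 54
f 54 55 56
f 54 56 46
f 55 43 57
f 55 57 56
f 56 57 58
f 56 58 46
f 57 43 59
f 57 59 58
f 58 59 60
f 58 60 46
f 59 43 61
f 59 61 60
f 60 61 62
f 60 62 46
f 61 43 63
f 61 63 62
f 62 63 64
f 62 64 46
f 63 43 65
f 63 65 64
f 64 65 66
f 64 66 46
f 65 43 44
f 65 44 66
f 66 44 45
f 66 45 46



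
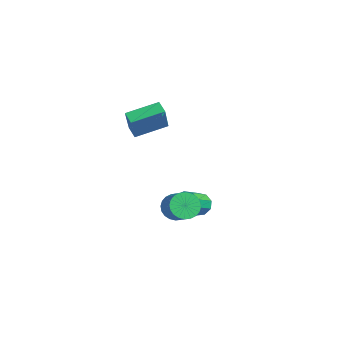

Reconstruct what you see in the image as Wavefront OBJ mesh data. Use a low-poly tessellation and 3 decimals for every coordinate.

v 0.43 0.911 -2.659
v 0.825 0.347 -3.283
v 1.945 0.404 -2.626
v 1.55 0.969 -2.001
v 0.894 0.672 -3.428
v 2.014 0.729 -2.771
v 0.892 1.034 -3.456
v 2.012 1.091 -2.799
v 0.82 1.377 -3.363
v 1.94 1.434 -2.706
v 0.688 1.649 -3.163
v 1.808 1.707 -2.505
v 0.517 1.809 -2.885
v 1.637 1.866 -2.228
v 0.333 1.832 -2.574
v 1.453 1.89 -1.916
v 0.163 1.715 -2.275
v 1.284 1.773 -1.617
v 0.035 1.476 -2.034
v 1.155 1.533 -1.377
v -0.034 1.151 -1.889
v 1.086 1.208 -1.232
v -0.032 0.789 -1.861
v 1.088 0.846 -1.204
v 0.04 0.446 -1.954
v 1.16 0.503 -1.297
v 0.172 0.173 -2.155
v 1.292 0.231 -1.497
v 0.343 0.014 -2.432
v 1.463 0.071 -1.775
v 0.527 -0.01 -2.744
v 1.647 0.048 -2.086
v 0.696 0.107 -3.043
v 1.817 0.165 -2.385
v -1.497 3.112 -3.882
v -0.89 3.2 -4.426
v 0.064 1.956 -3.563
v -0.543 1.868 -3.018
v -0.817 3.554 -3.997
v 0.138 2.31 -3.134
v -1.061 3.701 -3.515
v -0.106 2.457 -2.651
v -1.51 3.573 -3.203
v -0.555 2.329 -2.34
v -1.953 3.229 -3.21
v -0.998 1.985 -2.347
v -2.183 2.83 -3.53
v -1.228 1.586 -2.667
v -2.092 2.563 -4.015
v -1.137 1.319 -3.152
v -1.723 2.553 -4.438
v -0.768 1.309 -3.575
v -1.248 2.805 -4.6
v -0.294 1.561 -3.737
v -2.856 -0.548 2.333
v -2.661 1.382 2.93
v -2.134 -0.49 1.908
v -1.939 1.441 2.505
v -1.801 -1.181 4.035
v -1.606 0.75 4.632
v -1.079 -1.122 3.61
v -0.884 0.808 4.207
f 2 1 5
f 2 5 3
f 3 5 6
f 3 6 4
f 5 1 7
f 5 7 6
f 6 7 8
f 6 8 4
f 7 1 9
f 7 9 8
f 8 9 10
f 8 10 4
f 9 1 11
f 9 11 10
f 10 11 12
f 10 12 4
f 11 1 13
f 11 13 12
f 12 13 14
f 12 14 4
f 13 1 15
f 13 15 14
f 14 15 16
f 14 16 4
f 15 1 17
f 15 17 16
f 16 17 18
f 16 18 4
f 17 1 19
f 17 19 18
f 18 19 20
f 18 20 4
f 19 1 21
f 19 21 20
f 20 21 22
f 20 22 4
f 21 1 23
f 21 23 22
f 22 23 24
f 22 24 4
f 23 1 25
f 23 25 24
f 24 25 26
f 24 26 4
f 25 1 27
f 25 27 26
f 26 27 28
f 26 28 4
f 27 1 29
f 27 29 28
f 28 29 30
f 28 30 4
f 29 1 31
f 29 31 30
f 30 31 32
f 30 32 4
f 31 1 33
f 31 33 32
f 32 33 34
f 32 34 4
f 33 1 2
f 33 2 34
f 34 2 3
f 34 3 4
f 36 35 39
f 36 39 37
f 37 39 40
f 37 40 38
f 39 35 41
f 39 41 40
f 40 41 42
f 40 42 38
f 41 35 43
f 41 43 42
f 42 43 44
f 42 44 38
f 43 35 45
f 43 45 44
f 44 45 46
f 44 46 38
f 45 35 47
f 45 47 46
f 46 47 48
f 46 48 38
f 47 35 49
f 47 49 48
f 48 49 50
f 48 50 38
f 49 35 51
f 49 51 50
f 50 51 52
f 50 52 38
f 51 35 53
f 51 53 52
f 52 53 54
f 52 54 38
f 53 35 36
f 53 36 54
f 54 36 37
f 54 37 38
f 56 58 55
f 59 56 55
f 55 58 57
f 57 59 55
f 56 62 58
f 60 56 59
f 60 62 56
f 58 62 57
f 61 59 57
f 57 62 61
f 61 60 59
f 62 60 61



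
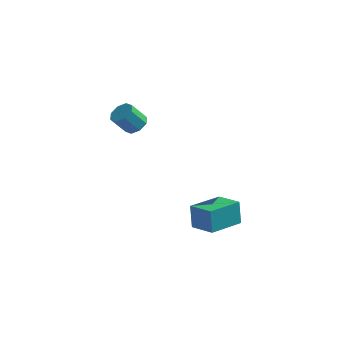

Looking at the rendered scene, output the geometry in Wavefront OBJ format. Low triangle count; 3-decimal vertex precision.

v -0.404 1.325 2.815
v 0.059 1.647 3.23
v -0.593 1.256 4.26
v -1.056 0.935 3.845
v -0.349 1.966 3.093
v -1.001 1.575 4.123
v -0.789 1.909 2.793
v -1.441 1.519 3.822
v -1.004 1.511 2.506
v -1.656 1.12 3.535
v -0.867 1.004 2.4
v -1.519 0.613 3.43
v -0.459 0.685 2.537
v -1.111 0.294 3.567
v -0.019 0.741 2.838
v -0.671 0.351 3.867
v 0.196 1.14 3.125
v -0.456 0.749 4.154
v 2.746 0.617 -3.891
v 2.543 0.974 -2.563
v 3.783 2.336 -4.194
v 3.58 2.693 -2.866
v 4 -0.073 -3.514
v 3.797 0.284 -2.186
v 5.037 1.646 -3.817
v 4.834 2.003 -2.489
f 2 1 5
f 2 5 3
f 3 5 6
f 3 6 4
f 5 1 7
f 5 7 6
f 6 7 8
f 6 8 4
f 7 1 9
f 7 9 8
f 8 9 10
f 8 10 4
f 9 1 11
f 9 11 10
f 10 11 12
f 10 12 4
f 11 1 13
f 11 13 12
f 12 13 14
f 12 14 4
f 13 1 15
f 13 15 14
f 14 15 16
f 14 16 4
f 15 1 17
f 15 17 16
f 16 17 18
f 16 18 4
f 17 1 2
f 17 2 18
f 18 2 3
f 18 3 4
f 20 22 19
f 23 20 19
f 19 22 21
f 21 23 19
f 20 26 22
f 24 20 23
f 24 26 20
f 22 26 21
f 25 23 21
f 21 26 25
f 25 24 23
f 26 24 25



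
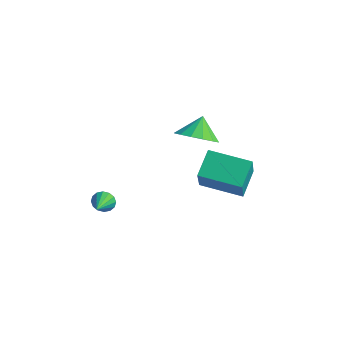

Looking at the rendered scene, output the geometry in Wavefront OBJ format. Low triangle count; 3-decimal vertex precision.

v 0.772 -2.889 -3.443
v 1.168 -2.873 -3.88
v 1.328 -3.931 -2.977
v 1.292 -2.707 -3.655
v 1.276 -2.589 -3.374
v 1.125 -2.552 -3.111
v 0.88 -2.605 -2.937
v 0.605 -2.734 -2.899
v 0.376 -2.905 -3.006
v 0.253 -3.071 -3.231
v 0.268 -3.188 -3.512
v 0.419 -3.225 -3.775
v 0.665 -3.172 -3.949
v 0.939 -3.043 -3.988
v 2.672 1.621 -4.126
v 2.256 2.873 -3.313
v 4.643 2.459 -4.409
v 4.226 3.712 -3.596
v 3.254 0.788 -2.544
v 2.837 2.041 -1.731
v 5.224 1.627 -2.827
v 4.808 2.879 -2.014
v 3.252 0.703 0.239
v 3.971 1.416 -0.138
v 2.988 1.457 1.161
v 3.489 1.552 -0.386
v 2.943 1.46 -0.467
v 2.48 1.166 -0.359
v 2.224 0.747 -0.091
v 2.244 0.317 0.266
v 2.533 -0.009 0.615
v 3.015 -0.145 0.864
v 3.56 -0.053 0.945
v 4.023 0.241 0.837
v 4.279 0.659 0.568
v 4.26 1.089 0.212
f 2 1 4
f 2 4 3
f 4 1 5
f 4 5 3
f 5 1 6
f 5 6 3
f 6 1 7
f 6 7 3
f 7 1 8
f 7 8 3
f 8 1 9
f 8 9 3
f 9 1 10
f 9 10 3
f 10 1 11
f 10 11 3
f 11 1 12
f 11 12 3
f 12 1 13
f 12 13 3
f 13 1 14
f 13 14 3
f 14 1 2
f 14 2 3
f 16 18 15
f 19 16 15
f 15 18 17
f 17 19 15
f 16 22 18
f 20 16 19
f 20 22 16
f 18 22 17
f 21 19 17
f 17 22 21
f 21 20 19
f 22 20 21
f 24 23 26
f 24 26 25
f 26 23 27
f 26 27 25
f 27 23 28
f 27 28 25
f 28 23 29
f 28 29 25
f 29 23 30
f 29 30 25
f 30 23 31
f 30 31 25
f 31 23 32
f 31 32 25
f 32 23 33
f 32 33 25
f 33 23 34
f 33 34 25
f 34 23 35
f 34 35 25
f 35 23 36
f 35 36 25
f 36 23 24
f 36 24 25



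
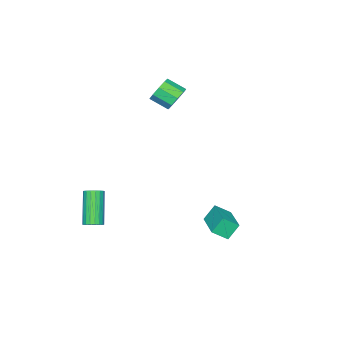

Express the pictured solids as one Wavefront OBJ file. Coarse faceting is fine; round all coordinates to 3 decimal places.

v 3.283 -2.339 -4.189
v 3.75 -2.617 -4.054
v 2.764 -3.42 -2.296
v 2.297 -3.141 -2.431
v 3.78 -2.399 -3.938
v 2.794 -3.202 -2.18
v 3.712 -2.169 -3.871
v 2.725 -2.971 -2.113
v 3.559 -1.972 -3.867
v 2.572 -2.775 -2.109
v 3.351 -1.848 -3.927
v 2.364 -2.651 -2.169
v 3.13 -1.821 -4.039
v 2.143 -2.624 -2.281
v 2.939 -1.897 -4.181
v 1.953 -2.7 -2.422
v 2.816 -2.06 -4.324
v 1.83 -2.863 -2.566
v 2.786 -2.278 -4.44
v 1.8 -3.081 -2.682
v 2.855 -2.509 -4.507
v 1.868 -3.311 -2.749
v 3.008 -2.705 -4.511
v 2.021 -3.508 -2.753
v 3.216 -2.829 -4.451
v 2.229 -3.632 -2.693
v 3.437 -2.856 -4.339
v 2.45 -3.659 -2.581
v 3.627 -2.78 -4.198
v 2.641 -3.583 -2.439
v -4.142 -2.763 1.817
v -3.44 -2.811 1.339
v -3.097 -3.825 1.945
v -3.798 -3.777 2.423
v -3.336 -2.492 1.814
v -2.993 -3.506 2.42
v -3.609 -2.3 2.29
v -3.265 -3.314 2.896
v -4.131 -2.324 2.545
v -3.787 -3.338 3.151
v -4.658 -2.554 2.459
v -4.314 -3.568 3.065
v -4.944 -2.882 2.073
v -4.6 -3.896 2.679
v -4.854 -3.154 1.567
v -4.51 -4.168 2.173
v -4.431 -3.243 1.178
v -4.087 -4.257 1.784
v -3.873 -3.107 1.088
v -3.529 -4.121 1.694
v -0.63 1.861 -4.019
v -1.2 2.138 -3.144
v -1.196 2.49 -4.587
v -1.766 2.768 -3.713
v 0.746 3.452 -3.627
v 0.176 3.73 -2.753
v 0.18 4.082 -4.196
v -0.39 4.359 -3.321
f 2 1 5
f 2 5 3
f 3 5 6
f 3 6 4
f 5 1 7
f 5 7 6
f 6 7 8
f 6 8 4
f 7 1 9
f 7 9 8
f 8 9 10
f 8 10 4
f 9 1 11
f 9 11 10
f 10 11 12
f 10 12 4
f 11 1 13
f 11 13 12
f 12 13 14
f 12 14 4
f 13 1 15
f 13 15 14
f 14 15 16
f 14 16 4
f 15 1 17
f 15 17 16
f 16 17 18
f 16 18 4
f 17 1 19
f 17 19 18
f 18 19 20
f 18 20 4
f 19 1 21
f 19 21 20
f 20 21 22
f 20 22 4
f 21 1 23
f 21 23 22
f 22 23 24
f 22 24 4
f 23 1 25
f 23 25 24
f 24 25 26
f 24 26 4
f 25 1 27
f 25 27 26
f 26 27 28
f 26 28 4
f 27 1 29
f 27 29 28
f 28 29 30
f 28 30 4
f 29 1 2
f 29 2 30
f 30 2 3
f 30 3 4
f 32 31 35
f 32 35 33
f 33 35 36
f 33 36 34
f 35 31 37
f 35 37 36
f 36 37 38
f 36 38 34
f 37 31 39
f 37 39 38
f 38 39 40
f 38 40 34
f 39 31 41
f 39 41 40
f 40 41 42
f 40 42 34
f 41 31 43
f 41 43 42
f 42 43 44
f 42 44 34
f 43 31 45
f 43 45 44
f 44 45 46
f 44 46 34
f 45 31 47
f 45 47 46
f 46 47 48
f 46 48 34
f 47 31 49
f 47 49 48
f 48 49 50
f 48 50 34
f 49 31 32
f 49 32 50
f 50 32 33
f 50 33 34
f 52 54 51
f 55 52 51
f 51 54 53
f 53 55 51
f 52 58 54
f 56 52 55
f 56 58 52
f 54 58 53
f 57 55 53
f 53 58 57
f 57 56 55
f 58 56 57



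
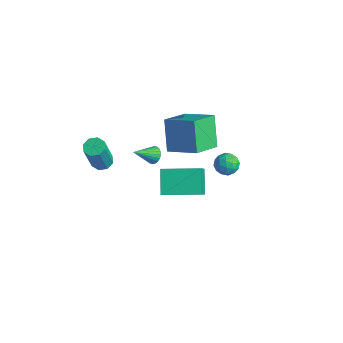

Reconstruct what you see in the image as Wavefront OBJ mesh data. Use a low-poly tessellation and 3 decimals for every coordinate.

v -3.558 -2.58 0.848
v -2.99 -2.685 0.726
v -2.694 -3.365 2.691
v -3.262 -3.26 2.812
v -3.059 -2.267 0.881
v -2.763 -2.946 2.846
v -3.42 -2.032 1.017
v -3.124 -2.712 2.981
v -3.862 -2.118 1.053
v -3.566 -2.798 3.018
v -4.126 -2.475 0.969
v -3.83 -3.155 2.934
v -4.057 -2.894 0.814
v -3.761 -3.573 2.779
v -3.696 -3.128 0.679
v -3.4 -3.808 2.643
v -3.254 -3.042 0.642
v -2.958 -3.722 2.607
v -2.079 0.243 -2.958
v -1.242 -0.686 -1.528
v -2.98 0.97 -1.958
v -2.143 0.041 -0.528
v -0.657 1.779 -2.792
v 0.18 0.85 -1.362
v -1.558 2.506 -1.792
v -0.721 1.577 -0.362
v -4.601 2.351 0.177
v -2.999 3.014 0.904
v -4.904 4.02 -0.679
v -3.302 4.684 0.048
v -3.618 1.716 -1.408
v -2.016 2.38 -0.681
v -3.921 3.386 -2.264
v -2.319 4.049 -1.537
v 1.719 1.559 1.637
v 2.157 1.171 1.99
v 0.923 1.329 2.37
v 1.361 0.941 2.723
v 1.443 1.62 2.706
v 1.934 1.762 2.253
v 1.146 0.738 2.107
v 1.637 0.88 1.654
v 1.802 0.664 2.281
v 1.986 1.209 2.651
v 1.094 1.291 1.709
v 1.278 1.836 2.079
v 2.008 1.385 1.749
v 1.072 1.115 2.611
v 1.12 1.514 2.6
v 1.378 1.286 2.808
v 1.877 1.732 1.903
v 2.134 1.504 2.111
v 1.715 1.768 2.532
v 0.946 0.996 2.249
v 1.203 0.768 2.457
v 1.702 1.214 1.552
v 1.96 0.986 1.76
v 1.365 0.732 1.828
v 2.057 0.859 2.128
v 1.589 0.724 2.559
v 1.462 0.605 2.197
v 1.751 0.688 1.93
v 2.165 1.179 2.345
v 1.697 1.044 2.776
v 1.745 1.443 2.766
v 2.034 1.526 2.5
v 1.956 0.881 2.516
v 1.383 1.456 1.584
v 0.915 1.321 2.015
v 1.046 0.974 1.86
v 1.335 1.057 1.594
v 1.491 1.776 1.801
v 1.023 1.641 2.232
v 1.329 1.812 2.43
v 1.618 1.895 2.163
v 1.124 1.619 1.844
v -1.303 -1.069 2.19
v -0.804 -1.076 2.339
v -1.557 -2.151 2.99
v -0.886 -0.953 2.479
v -1.031 -0.848 2.575
v -1.217 -0.777 2.612
v -1.416 -0.75 2.585
v -1.598 -0.772 2.498
v -1.735 -0.839 2.364
v -1.806 -0.94 2.203
v -1.801 -1.062 2.041
v -1.719 -1.184 1.901
v -1.574 -1.289 1.805
v -1.388 -1.361 1.768
v -1.189 -1.388 1.795
v -1.007 -1.366 1.882
v -0.87 -1.299 2.016
v -0.799 -1.197 2.177
f 2 1 5
f 2 5 3
f 3 5 6
f 3 6 4
f 5 1 7
f 5 7 6
f 6 7 8
f 6 8 4
f 7 1 9
f 7 9 8
f 8 9 10
f 8 10 4
f 9 1 11
f 9 11 10
f 10 11 12
f 10 12 4
f 11 1 13
f 11 13 12
f 12 13 14
f 12 14 4
f 13 1 15
f 13 15 14
f 14 15 16
f 14 16 4
f 15 1 17
f 15 17 16
f 16 17 18
f 16 18 4
f 17 1 2
f 17 2 18
f 18 2 3
f 18 3 4
f 20 22 19
f 23 20 19
f 19 22 21
f 21 23 19
f 20 26 22
f 24 20 23
f 24 26 20
f 22 26 21
f 25 23 21
f 21 26 25
f 25 24 23
f 26 24 25
f 28 30 27
f 31 28 27
f 27 30 29
f 29 31 27
f 28 34 30
f 32 28 31
f 32 34 28
f 30 34 29
f 33 31 29
f 29 34 33
f 33 32 31
f 34 32 33
f 35 72 51
f 72 46 75
f 51 75 40
f 72 75 51
f 35 51 47
f 51 40 52
f 47 52 36
f 51 52 47
f 35 47 56
f 47 36 57
f 56 57 42
f 47 57 56
f 35 56 68
f 56 42 71
f 68 71 45
f 56 71 68
f 35 68 72
f 68 45 76
f 72 76 46
f 68 76 72
f 36 52 63
f 52 40 66
f 63 66 44
f 52 66 63
f 40 75 53
f 75 46 74
f 53 74 39
f 75 74 53
f 46 76 73
f 76 45 69
f 73 69 37
f 76 69 73
f 45 71 70
f 71 42 58
f 70 58 41
f 71 58 70
f 42 57 62
f 57 36 59
f 62 59 43
f 57 59 62
f 38 64 50
f 64 44 65
f 50 65 39
f 64 65 50
f 38 50 48
f 50 39 49
f 48 49 37
f 50 49 48
f 38 48 55
f 48 37 54
f 55 54 41
f 48 54 55
f 38 55 60
f 55 41 61
f 60 61 43
f 55 61 60
f 38 60 64
f 60 43 67
f 64 67 44
f 60 67 64
f 39 65 53
f 65 44 66
f 53 66 40
f 65 66 53
f 37 49 73
f 49 39 74
f 73 74 46
f 49 74 73
f 41 54 70
f 54 37 69
f 70 69 45
f 54 69 70
f 43 61 62
f 61 41 58
f 62 58 42
f 61 58 62
f 44 67 63
f 67 43 59
f 63 59 36
f 67 59 63
f 78 77 80
f 78 80 79
f 80 77 81
f 80 81 79
f 81 77 82
f 81 82 79
f 82 77 83
f 82 83 79
f 83 77 84
f 83 84 79
f 84 77 85
f 84 85 79
f 85 77 86
f 85 86 79
f 86 77 87
f 86 87 79
f 87 77 88
f 87 88 79
f 88 77 89
f 88 89 79
f 89 77 90
f 89 90 79
f 90 77 91
f 90 91 79
f 91 77 92
f 91 92 79
f 92 77 93
f 92 93 79
f 93 77 94
f 93 94 79
f 94 77 78
f 94 78 79



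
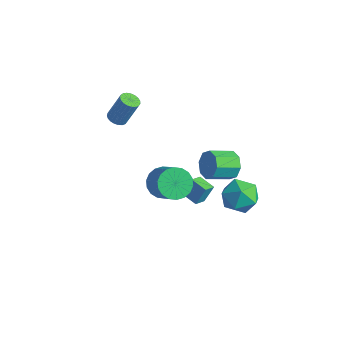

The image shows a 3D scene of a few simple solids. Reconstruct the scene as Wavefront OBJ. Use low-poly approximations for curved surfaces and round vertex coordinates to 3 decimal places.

v -3.245 -0.136 2.044
v -2.926 -0.615 2.123
v -2.477 -0.062 3.656
v -2.795 0.416 3.576
v -2.767 -0.464 2.022
v -2.318 0.088 3.555
v -2.69 -0.258 1.925
v -2.241 0.295 3.458
v -2.709 -0.03 1.848
v -2.26 0.523 3.381
v -2.821 0.18 1.805
v -2.371 0.732 3.338
v -3.005 0.335 1.804
v -2.556 0.887 3.337
v -3.232 0.408 1.844
v -2.783 0.96 3.376
v -3.46 0.387 1.918
v -3.011 0.94 3.451
v -3.651 0.276 2.014
v -3.202 0.829 3.547
v -3.772 0.094 2.115
v -3.323 0.646 3.648
v -3.802 -0.129 2.204
v -3.353 0.424 3.737
v -3.735 -0.352 2.265
v -3.286 0.2 3.798
v -3.584 -0.538 2.288
v -3.134 0.014 3.821
v -3.373 -0.655 2.268
v -2.924 -0.103 3.801
v -3.141 -0.682 2.21
v -2.692 -0.13 3.743
v 1.185 3.991 -1.721
v 1.514 3.549 -2.42
v 1.044 2.247 -1.817
v 0.715 2.689 -1.119
v 1.968 3.618 -1.918
v 1.499 2.315 -1.315
v 1.964 3.905 -1.3
v 1.495 2.603 -0.697
v 1.503 4.243 -0.929
v 1.034 2.941 -0.327
v 0.856 4.433 -1.023
v 0.386 3.131 -0.42
v 0.401 4.365 -1.525
v -0.068 3.062 -0.922
v 0.405 4.077 -2.143
v -0.064 2.775 -1.54
v 0.866 3.739 -2.513
v 0.397 2.437 -1.911
v 1.268 4.18 -3.064
v 2.269 4.784 -3.273
v 1.551 3.156 -4.667
v 2.552 3.76 -4.876
v 2.495 3.003 -3.962
v 2.32 3.636 -2.972
v 1.5 4.304 -4.968
v 1.325 4.937 -3.978
v 2.413 4.861 -4.45
v 3.028 4.057 -3.828
v 0.792 3.883 -4.112
v 1.407 3.079 -3.49
v 1.565 0.017 -1.043
v 1.711 0.564 -0.077
v 1.439 0.747 -1.438
v 1.585 1.295 -0.472
v 2.535 0.085 -1.228
v 2.681 0.633 -0.262
v 2.409 0.816 -1.623
v 2.555 1.363 -0.657
v 1.997 -1.641 1.543
v 2.653 -1.642 0.87
v 3.939 -2.041 2.124
v 3.283 -2.039 2.797
v 2.652 -1.244 0.998
v 3.938 -1.642 2.252
v 2.521 -0.924 1.234
v 3.807 -1.323 2.488
v 2.286 -0.746 1.531
v 3.572 -1.145 2.785
v 1.994 -0.746 1.83
v 3.28 -1.144 3.085
v 1.703 -0.922 2.073
v 2.988 -1.321 3.327
v 1.47 -1.241 2.21
v 2.755 -1.64 3.465
v 1.341 -1.639 2.216
v 2.627 -2.038 3.47
v 1.342 -2.038 2.088
v 2.628 -2.436 3.342
v 1.473 -2.357 1.852
v 2.759 -2.756 3.106
v 1.708 -2.535 1.555
v 2.994 -2.934 2.809
v 2 -2.536 1.255
v 3.286 -2.934 2.51
v 2.292 -2.359 1.013
v 3.577 -2.758 2.267
v 2.525 -2.04 0.875
v 3.81 -2.439 2.13
f 2 1 5
f 2 5 3
f 3 5 6
f 3 6 4
f 5 1 7
f 5 7 6
f 6 7 8
f 6 8 4
f 7 1 9
f 7 9 8
f 8 9 10
f 8 10 4
f 9 1 11
f 9 11 10
f 10 11 12
f 10 12 4
f 11 1 13
f 11 13 12
f 12 13 14
f 12 14 4
f 13 1 15
f 13 15 14
f 14 15 16
f 14 16 4
f 15 1 17
f 15 17 16
f 16 17 18
f 16 18 4
f 17 1 19
f 17 19 18
f 18 19 20
f 18 20 4
f 19 1 21
f 19 21 20
f 20 21 22
f 20 22 4
f 21 1 23
f 21 23 22
f 22 23 24
f 22 24 4
f 23 1 25
f 23 25 24
f 24 25 26
f 24 26 4
f 25 1 27
f 25 27 26
f 26 27 28
f 26 28 4
f 27 1 29
f 27 29 28
f 28 29 30
f 28 30 4
f 29 1 31
f 29 31 30
f 30 31 32
f 30 32 4
f 31 1 2
f 31 2 32
f 32 2 3
f 32 3 4
f 34 33 37
f 34 37 35
f 35 37 38
f 35 38 36
f 37 33 39
f 37 39 38
f 38 39 40
f 38 40 36
f 39 33 41
f 39 41 40
f 40 41 42
f 40 42 36
f 41 33 43
f 41 43 42
f 42 43 44
f 42 44 36
f 43 33 45
f 43 45 44
f 44 45 46
f 44 46 36
f 45 33 47
f 45 47 46
f 46 47 48
f 46 48 36
f 47 33 49
f 47 49 48
f 48 49 50
f 48 50 36
f 49 33 34
f 49 34 50
f 50 34 35
f 50 35 36
f 51 62 56
f 51 56 52
f 51 52 58
f 51 58 61
f 51 61 62
f 52 56 60
f 56 62 55
f 62 61 53
f 61 58 57
f 58 52 59
f 54 60 55
f 54 55 53
f 54 53 57
f 54 57 59
f 54 59 60
f 55 60 56
f 53 55 62
f 57 53 61
f 59 57 58
f 60 59 52
f 64 66 63
f 67 64 63
f 63 66 65
f 65 67 63
f 64 70 66
f 68 64 67
f 68 70 64
f 66 70 65
f 69 67 65
f 65 70 69
f 69 68 67
f 70 68 69
f 72 71 75
f 72 75 73
f 73 75 76
f 73 76 74
f 75 71 77
f 75 77 76
f 76 77 78
f 76 78 74
f 77 71 79
f 77 79 78
f 78 79 80
f 78 80 74
f 79 71 81
f 79 81 80
f 80 81 82
f 80 82 74
f 81 71 83
f 81 83 82
f 82 83 84
f 82 84 74
f 83 71 85
f 83 85 84
f 84 85 86
f 84 86 74
f 85 71 87
f 85 87 86
f 86 87 88
f 86 88 74
f 87 71 89
f 87 89 88
f 88 89 90
f 88 90 74
f 89 71 91
f 89 91 90
f 90 91 92
f 90 92 74
f 91 71 93
f 91 93 92
f 92 93 94
f 92 94 74
f 93 71 95
f 93 95 94
f 94 95 96
f 94 96 74
f 95 71 97
f 95 97 96
f 96 97 98
f 96 98 74
f 97 71 99
f 97 99 98
f 98 99 100
f 98 100 74
f 99 71 72
f 99 72 100
f 100 72 73
f 100 73 74



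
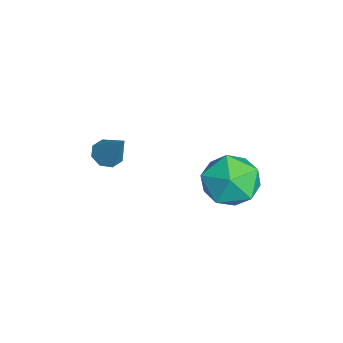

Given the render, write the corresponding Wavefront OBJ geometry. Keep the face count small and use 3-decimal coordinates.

v -1.756 2.175 -1.711
v -1.032 1.911 -2.531
v -2.808 0.769 -2.189
v -2.084 0.505 -3.009
v -1.789 0.368 -1.932
v -1.139 1.238 -1.636
v -2.701 1.442 -3.084
v -2.051 2.312 -2.788
v -1.616 1.459 -3.379
v -1.052 0.795 -2.667
v -2.788 1.885 -2.053
v -2.224 1.221 -1.341
v -3.436 -2.502 -2.095
v -2.996 -2.36 -2.428
v -2.584 -1.978 -0.745
v -3.279 -2.031 -2.376
v -3.654 -1.979 -2.16
v -3.902 -2.232 -1.905
v -3.876 -2.644 -1.762
v -3.594 -2.972 -1.813
v -3.218 -3.024 -2.03
v -2.971 -2.771 -2.284
f 1 12 6
f 1 6 2
f 1 2 8
f 1 8 11
f 1 11 12
f 2 6 10
f 6 12 5
f 12 11 3
f 11 8 7
f 8 2 9
f 4 10 5
f 4 5 3
f 4 3 7
f 4 7 9
f 4 9 10
f 5 10 6
f 3 5 12
f 7 3 11
f 9 7 8
f 10 9 2
f 14 13 16
f 14 16 15
f 16 13 17
f 16 17 15
f 17 13 18
f 17 18 15
f 18 13 19
f 18 19 15
f 19 13 20
f 19 20 15
f 20 13 21
f 20 21 15
f 21 13 22
f 21 22 15
f 22 13 14
f 22 14 15



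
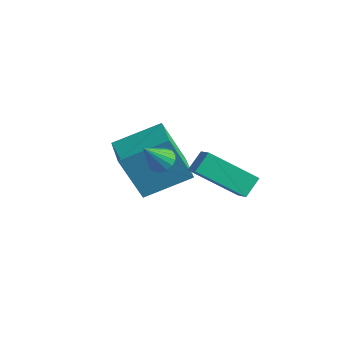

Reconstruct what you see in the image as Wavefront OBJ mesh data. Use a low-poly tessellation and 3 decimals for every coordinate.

v 1.719 -2.594 -0.35
v 2.023 -2.937 -0.615
v 1.681 -3.386 0.63
v 2.19 -2.792 -0.491
v 2.249 -2.601 -0.335
v 2.187 -2.409 -0.182
v 2.017 -2.259 -0.067
v 1.779 -2.186 -0.017
v 1.528 -2.206 -0.044
v 1.32 -2.315 -0.14
v 1.204 -2.488 -0.285
v 1.206 -2.686 -0.444
v 1.325 -2.862 -0.582
v 1.535 -2.977 -0.666
v 1.787 -3.004 -0.679
v 2.227 -1.883 -0.924
v 2.159 -1.204 -0.352
v 3.531 -0.788 -2.067
v 3.463 -0.109 -1.494
v 2.957 -2.231 -0.426
v 2.889 -1.552 0.147
v 4.261 -1.136 -1.568
v 4.193 -0.457 -0.996
v 0.418 -2.291 -3.153
v -0.167 -2.901 -1.253
v -0.866 -1.47 -3.285
v -1.451 -2.079 -1.384
v 1.331 -0.741 -2.376
v 0.746 -1.35 -0.475
v 0.047 0.081 -2.507
v -0.538 -0.529 -0.607
f 2 1 4
f 2 4 3
f 4 1 5
f 4 5 3
f 5 1 6
f 5 6 3
f 6 1 7
f 6 7 3
f 7 1 8
f 7 8 3
f 8 1 9
f 8 9 3
f 9 1 10
f 9 10 3
f 10 1 11
f 10 11 3
f 11 1 12
f 11 12 3
f 12 1 13
f 12 13 3
f 13 1 14
f 13 14 3
f 14 1 15
f 14 15 3
f 15 1 2
f 15 2 3
f 17 19 16
f 20 17 16
f 16 19 18
f 18 20 16
f 17 23 19
f 21 17 20
f 21 23 17
f 19 23 18
f 22 20 18
f 18 23 22
f 22 21 20
f 23 21 22
f 25 27 24
f 28 25 24
f 24 27 26
f 26 28 24
f 25 31 27
f 29 25 28
f 29 31 25
f 27 31 26
f 30 28 26
f 26 31 30
f 30 29 28
f 31 29 30



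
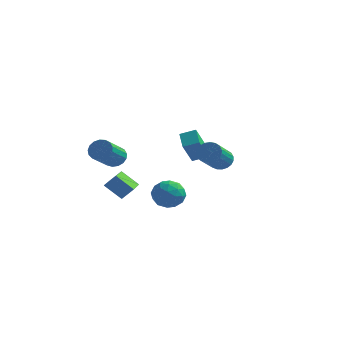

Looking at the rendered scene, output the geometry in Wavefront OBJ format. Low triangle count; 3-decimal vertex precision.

v -2.457 -5.023 -0.667
v -1.858 -4.67 0.065
v -3.164 -2.99 -1.069
v -2.565 -2.637 -0.337
v -1.395 -4.843 -1.623
v -0.796 -4.49 -0.891
v -2.102 -2.81 -2.025
v -1.503 -2.457 -1.293
v 3.268 -1.327 1.115
v 4.047 -1.289 1.119
v 4.131 -3.115 2.269
v 3.352 -3.153 2.265
v 3.97 -1.123 1.387
v 4.054 -2.949 2.537
v 3.772 -0.993 1.608
v 3.856 -2.819 2.758
v 3.486 -0.921 1.744
v 3.57 -2.747 2.894
v 3.163 -0.918 1.771
v 3.247 -2.744 2.921
v 2.858 -0.987 1.684
v 2.942 -2.813 2.835
v 2.624 -1.114 1.5
v 2.708 -2.94 2.65
v 2.501 -1.278 1.248
v 2.585 -3.104 2.399
v 2.511 -1.451 0.974
v 2.595 -3.277 2.124
v 2.652 -1.602 0.724
v 2.736 -3.428 1.874
v 2.899 -1.705 0.541
v 2.983 -3.531 1.692
v 3.21 -1.744 0.458
v 3.294 -3.57 1.608
v 3.531 -1.71 0.488
v 3.615 -3.536 1.639
v 3.807 -1.61 0.627
v 3.891 -3.436 1.777
v 3.989 -1.461 0.85
v 4.073 -3.287 2
v -0.894 3.534 -1.186
v -1.049 2.512 0.312
v -1.616 4.577 -0.549
v -1.772 3.555 0.949
v 0.032 3.945 -0.809
v -0.124 2.923 0.689
v -0.691 4.988 -0.172
v -0.846 3.966 1.326
v -1.558 0.694 -2.957
v -0.588 0.745 -3.526
v -0.952 -0.765 -2.054
v 0.018 -0.714 -2.623
v -0.234 0.082 -1.868
v -0.609 0.983 -2.427
v -0.931 -1.003 -3.153
v -1.306 -0.102 -3.712
v -0.201 -0.304 -3.647
v 0.23 0.366 -2.853
v -1.77 -0.386 -2.727
v -1.339 0.284 -1.933
v -1.126 0.848 -3.321
v -0.414 -0.868 -2.259
v -0.562 -0.4 -1.816
v 0.008 -0.37 -2.15
v -1.138 0.988 -2.675
v -0.568 1.018 -3.009
v -0.36 0.628 -2.035
v -0.972 -1.038 -2.571
v -0.402 -1.008 -2.905
v -1.548 0.35 -3.43
v -0.978 0.38 -3.764
v -1.18 -0.648 -3.545
v -0.329 0.261 -3.727
v 0.027 -0.597 -3.195
v -0.53 -0.767 -3.507
v -0.751 -0.237 -3.835
v -0.076 0.655 -3.26
v 0.281 -0.203 -2.729
v 0.133 0.265 -2.285
v -0.088 0.795 -2.614
v 0.152 0.038 -3.331
v -1.821 0.183 -2.851
v -1.464 -0.675 -2.32
v -1.452 -0.815 -2.966
v -1.673 -0.285 -3.295
v -1.567 0.577 -2.385
v -1.211 -0.281 -1.853
v -0.789 0.217 -1.745
v -1.01 0.747 -2.073
v -1.692 -0.058 -2.249
v -3.837 -1.082 0.173
v -3.105 -0.904 0.469
v -3.13 -2.66 1.584
v -3.863 -2.838 1.287
v -3.349 -0.741 0.722
v -3.375 -2.496 1.836
v -3.706 -0.655 0.848
v -3.731 -2.411 1.963
v -4.092 -0.667 0.82
v -4.118 -2.423 1.935
v -4.42 -0.775 0.644
v -4.446 -2.53 1.758
v -4.615 -0.952 0.359
v -4.64 -2.708 1.474
v -4.631 -1.16 0.032
v -4.657 -2.916 1.147
v -4.466 -1.349 -0.263
v -4.491 -3.105 0.852
v -4.156 -1.478 -0.458
v -4.182 -3.234 0.657
v -3.774 -1.516 -0.509
v -3.799 -3.271 0.606
v -3.406 -1.454 -0.403
v -3.431 -3.21 0.712
v -3.137 -1.307 -0.166
v -3.162 -3.063 0.949
v -3.028 -1.109 0.149
v -3.054 -2.865 1.264
f 2 4 1
f 5 2 1
f 1 4 3
f 3 5 1
f 2 8 4
f 6 2 5
f 6 8 2
f 4 8 3
f 7 5 3
f 3 8 7
f 7 6 5
f 8 6 7
f 10 9 13
f 10 13 11
f 11 13 14
f 11 14 12
f 13 9 15
f 13 15 14
f 14 15 16
f 14 16 12
f 15 9 17
f 15 17 16
f 16 17 18
f 16 18 12
f 17 9 19
f 17 19 18
f 18 19 20
f 18 20 12
f 19 9 21
f 19 21 20
f 20 21 22
f 20 22 12
f 21 9 23
f 21 23 22
f 22 23 24
f 22 24 12
f 23 9 25
f 23 25 24
f 24 25 26
f 24 26 12
f 25 9 27
f 25 27 26
f 26 27 28
f 26 28 12
f 27 9 29
f 27 29 28
f 28 29 30
f 28 30 12
f 29 9 31
f 29 31 30
f 30 31 32
f 30 32 12
f 31 9 33
f 31 33 32
f 32 33 34
f 32 34 12
f 33 9 35
f 33 35 34
f 34 35 36
f 34 36 12
f 35 9 37
f 35 37 36
f 36 37 38
f 36 38 12
f 37 9 39
f 37 39 38
f 38 39 40
f 38 40 12
f 39 9 10
f 39 10 40
f 40 10 11
f 40 11 12
f 42 44 41
f 45 42 41
f 41 44 43
f 43 45 41
f 42 48 44
f 46 42 45
f 46 48 42
f 44 48 43
f 47 45 43
f 43 48 47
f 47 46 45
f 48 46 47
f 49 86 65
f 86 60 89
f 65 89 54
f 86 89 65
f 49 65 61
f 65 54 66
f 61 66 50
f 65 66 61
f 49 61 70
f 61 50 71
f 70 71 56
f 61 71 70
f 49 70 82
f 70 56 85
f 82 85 59
f 70 85 82
f 49 82 86
f 82 59 90
f 86 90 60
f 82 90 86
f 50 66 77
f 66 54 80
f 77 80 58
f 66 80 77
f 54 89 67
f 89 60 88
f 67 88 53
f 89 88 67
f 60 90 87
f 90 59 83
f 87 83 51
f 90 83 87
f 59 85 84
f 85 56 72
f 84 72 55
f 85 72 84
f 56 71 76
f 71 50 73
f 76 73 57
f 71 73 76
f 52 78 64
f 78 58 79
f 64 79 53
f 78 79 64
f 52 64 62
f 64 53 63
f 62 63 51
f 64 63 62
f 52 62 69
f 62 51 68
f 69 68 55
f 62 68 69
f 52 69 74
f 69 55 75
f 74 75 57
f 69 75 74
f 52 74 78
f 74 57 81
f 78 81 58
f 74 81 78
f 53 79 67
f 79 58 80
f 67 80 54
f 79 80 67
f 51 63 87
f 63 53 88
f 87 88 60
f 63 88 87
f 55 68 84
f 68 51 83
f 84 83 59
f 68 83 84
f 57 75 76
f 75 55 72
f 76 72 56
f 75 72 76
f 58 81 77
f 81 57 73
f 77 73 50
f 81 73 77
f 92 91 95
f 92 95 93
f 93 95 96
f 93 96 94
f 95 91 97
f 95 97 96
f 96 97 98
f 96 98 94
f 97 91 99
f 97 99 98
f 98 99 100
f 98 100 94
f 99 91 101
f 99 101 100
f 100 101 102
f 100 102 94
f 101 91 103
f 101 103 102
f 102 103 104
f 102 104 94
f 103 91 105
f 103 105 104
f 104 105 106
f 104 106 94
f 105 91 107
f 105 107 106
f 106 107 108
f 106 108 94
f 107 91 109
f 107 109 108
f 108 109 110
f 108 110 94
f 109 91 111
f 109 111 110
f 110 111 112
f 110 112 94
f 111 91 113
f 111 113 112
f 112 113 114
f 112 114 94
f 113 91 115
f 113 115 114
f 114 115 116
f 114 116 94
f 115 91 117
f 115 117 116
f 116 117 118
f 116 118 94
f 117 91 92
f 117 92 118
f 118 92 93
f 118 93 94



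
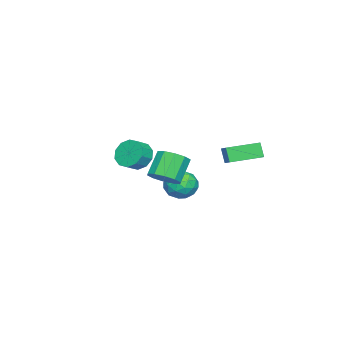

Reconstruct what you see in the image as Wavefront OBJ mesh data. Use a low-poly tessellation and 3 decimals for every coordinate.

v -4.796 3.701 -2.178
v -5.108 3.325 -1.171
v -4.141 4.281 -1.759
v -4.453 3.905 -0.751
v -3.307 2.115 -2.309
v -3.619 1.739 -1.301
v -2.652 2.695 -1.889
v -2.964 2.319 -0.882
v -0.824 -2.347 -1.542
v -0.232 -2.142 -2.397
v 0.595 -2.427 -1.893
v 0.004 -2.633 -1.038
v -0.264 -1.596 -2.037
v 0.564 -1.881 -1.533
v -0.509 -1.337 -1.487
v 0.319 -1.622 -0.984
v -0.874 -1.464 -0.959
v -0.047 -1.749 -0.455
v -1.22 -1.928 -0.653
v -0.393 -2.213 -0.149
v -1.415 -2.553 -0.687
v -0.588 -2.838 -0.183
v -1.384 -3.099 -1.047
v -0.556 -3.384 -0.543
v -1.139 -3.358 -1.596
v -0.311 -3.643 -1.093
v -0.773 -3.231 -2.125
v 0.054 -3.516 -1.621
v -0.427 -2.767 -2.431
v 0.4 -3.052 -1.927
v -1.818 0.559 -4.354
v -1.304 1.277 -3.657
v -0.996 -0.837 -3.523
v -0.482 -0.119 -2.826
v -1.594 -0.277 -2.753
v -2.102 0.586 -3.266
v -0.198 -0.146 -3.914
v -0.706 0.717 -4.427
v -0.303 0.841 -3.384
v -1.166 0.76 -2.667
v -1.134 -0.32 -4.513
v -1.997 -0.401 -3.796
v -1.633 1.04 -4.078
v -0.667 -0.6 -3.102
v -1.32 -0.693 -3.059
v -1.018 -0.271 -2.649
v -2.102 0.634 -3.849
v -1.8 1.056 -3.439
v -1.97 0.143 -2.907
v -0.5 -0.616 -3.741
v -0.198 -0.194 -3.331
v -1.282 0.711 -4.531
v -0.98 1.133 -4.121
v -0.33 0.297 -4.273
v -0.743 1.206 -3.508
v -0.26 0.386 -3.02
v -0.093 0.37 -3.66
v -0.392 0.877 -3.961
v -1.25 1.159 -3.086
v -0.767 0.338 -2.598
v -1.42 0.246 -2.555
v -1.719 0.753 -2.857
v -0.662 0.903 -2.926
v -1.533 0.102 -4.582
v -1.05 -0.719 -4.094
v -0.581 -0.313 -4.323
v -0.88 0.194 -4.625
v -2.04 0.054 -4.16
v -1.557 -0.766 -3.672
v -1.908 -0.437 -3.219
v -2.207 0.07 -3.52
v -1.638 -0.463 -4.254
v 3.89 1.413 -0.838
v 4.652 1.182 -0.201
v 3.552 1.295 1.156
v 2.79 1.527 0.518
v 4.636 1.809 -0.266
v 3.536 1.922 1.09
v 4.335 2.284 -0.55
v 3.235 2.398 0.807
v 3.865 2.427 -0.944
v 2.764 2.541 0.413
v 3.403 2.183 -1.297
v 2.303 2.297 0.059
v 3.128 1.645 -1.476
v 2.028 1.758 -0.119
v 3.144 1.018 -1.41
v 2.044 1.131 -0.054
v 3.445 0.542 -1.127
v 2.345 0.656 0.23
v 3.916 0.399 -0.733
v 2.815 0.513 0.624
v 4.377 0.643 -0.379
v 3.277 0.757 0.977
f 2 4 1
f 5 2 1
f 1 4 3
f 3 5 1
f 2 8 4
f 6 2 5
f 6 8 2
f 4 8 3
f 7 5 3
f 3 8 7
f 7 6 5
f 8 6 7
f 10 9 13
f 10 13 11
f 11 13 14
f 11 14 12
f 13 9 15
f 13 15 14
f 14 15 16
f 14 16 12
f 15 9 17
f 15 17 16
f 16 17 18
f 16 18 12
f 17 9 19
f 17 19 18
f 18 19 20
f 18 20 12
f 19 9 21
f 19 21 20
f 20 21 22
f 20 22 12
f 21 9 23
f 21 23 22
f 22 23 24
f 22 24 12
f 23 9 25
f 23 25 24
f 24 25 26
f 24 26 12
f 25 9 27
f 25 27 26
f 26 27 28
f 26 28 12
f 27 9 29
f 27 29 28
f 28 29 30
f 28 30 12
f 29 9 10
f 29 10 30
f 30 10 11
f 30 11 12
f 31 68 47
f 68 42 71
f 47 71 36
f 68 71 47
f 31 47 43
f 47 36 48
f 43 48 32
f 47 48 43
f 31 43 52
f 43 32 53
f 52 53 38
f 43 53 52
f 31 52 64
f 52 38 67
f 64 67 41
f 52 67 64
f 31 64 68
f 64 41 72
f 68 72 42
f 64 72 68
f 32 48 59
f 48 36 62
f 59 62 40
f 48 62 59
f 36 71 49
f 71 42 70
f 49 70 35
f 71 70 49
f 42 72 69
f 72 41 65
f 69 65 33
f 72 65 69
f 41 67 66
f 67 38 54
f 66 54 37
f 67 54 66
f 38 53 58
f 53 32 55
f 58 55 39
f 53 55 58
f 34 60 46
f 60 40 61
f 46 61 35
f 60 61 46
f 34 46 44
f 46 35 45
f 44 45 33
f 46 45 44
f 34 44 51
f 44 33 50
f 51 50 37
f 44 50 51
f 34 51 56
f 51 37 57
f 56 57 39
f 51 57 56
f 34 56 60
f 56 39 63
f 60 63 40
f 56 63 60
f 35 61 49
f 61 40 62
f 49 62 36
f 61 62 49
f 33 45 69
f 45 35 70
f 69 70 42
f 45 70 69
f 37 50 66
f 50 33 65
f 66 65 41
f 50 65 66
f 39 57 58
f 57 37 54
f 58 54 38
f 57 54 58
f 40 63 59
f 63 39 55
f 59 55 32
f 63 55 59
f 74 73 77
f 74 77 75
f 75 77 78
f 75 78 76
f 77 73 79
f 77 79 78
f 78 79 80
f 78 80 76
f 79 73 81
f 79 81 80
f 80 81 82
f 80 82 76
f 81 73 83
f 81 83 82
f 82 83 84
f 82 84 76
f 83 73 85
f 83 85 84
f 84 85 86
f 84 86 76
f 85 73 87
f 85 87 86
f 86 87 88
f 86 88 76
f 87 73 89
f 87 89 88
f 88 89 90
f 88 90 76
f 89 73 91
f 89 91 90
f 90 91 92
f 90 92 76
f 91 73 93
f 91 93 92
f 92 93 94
f 92 94 76
f 93 73 74
f 93 74 94
f 94 74 75
f 94 75 76

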